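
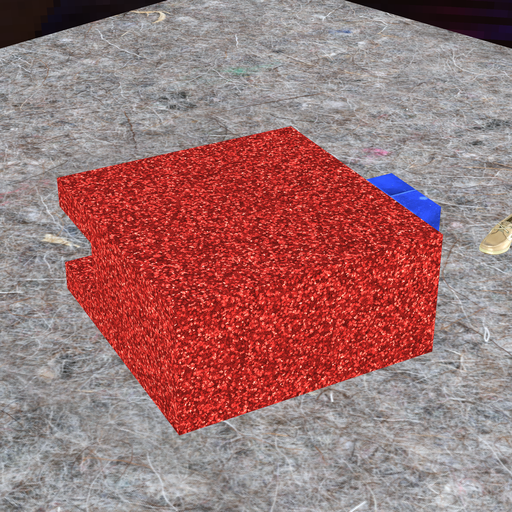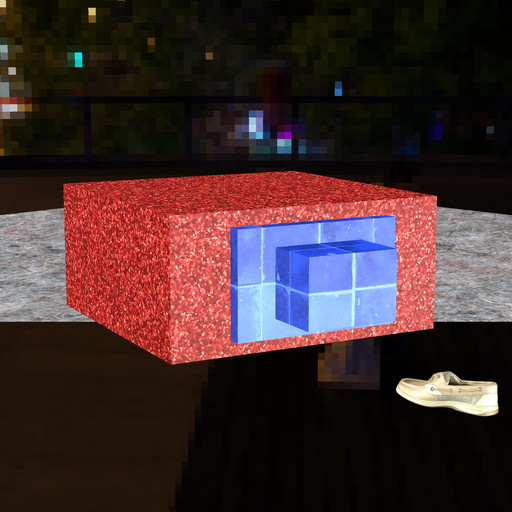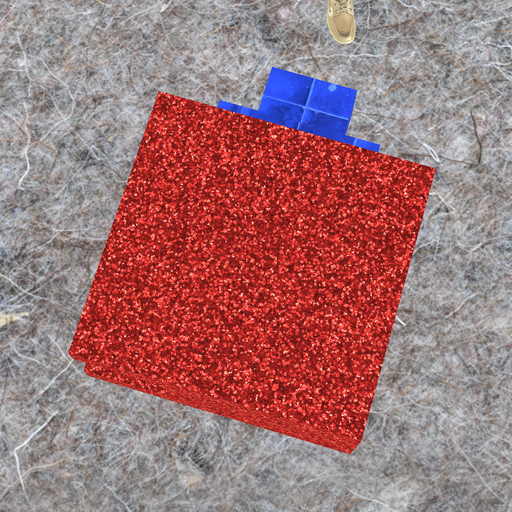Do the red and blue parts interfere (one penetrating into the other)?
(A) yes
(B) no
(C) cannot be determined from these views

(C) cannot be determined from these views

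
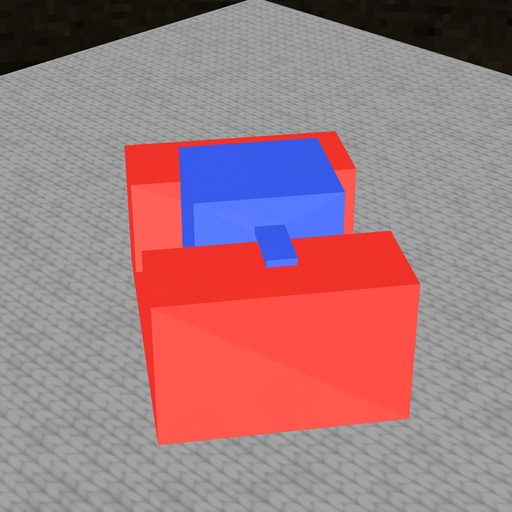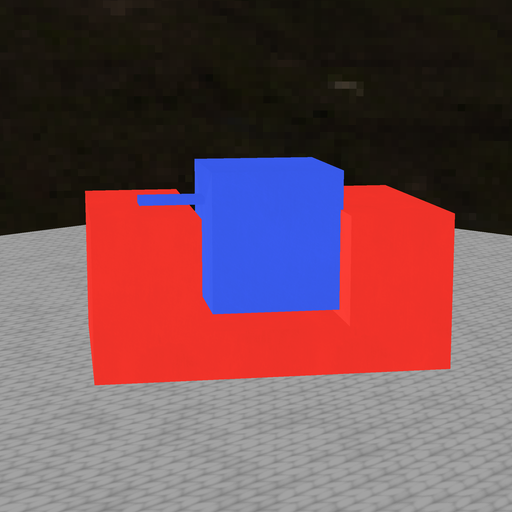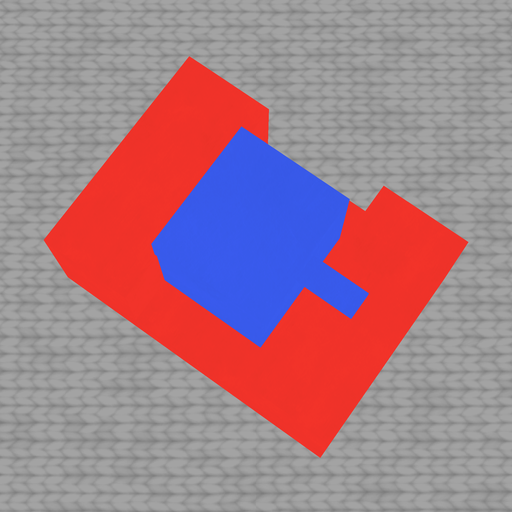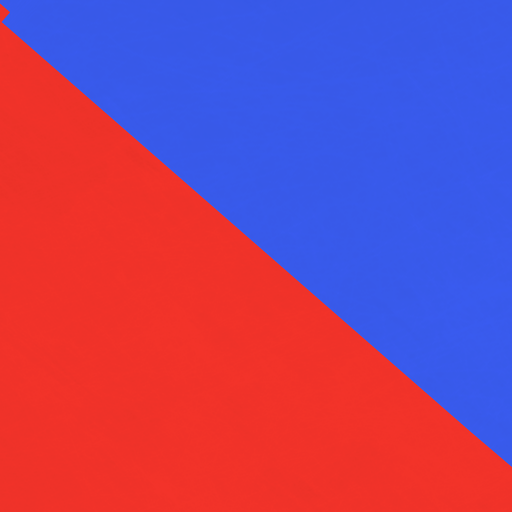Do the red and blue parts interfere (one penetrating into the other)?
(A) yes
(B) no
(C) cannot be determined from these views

(A) yes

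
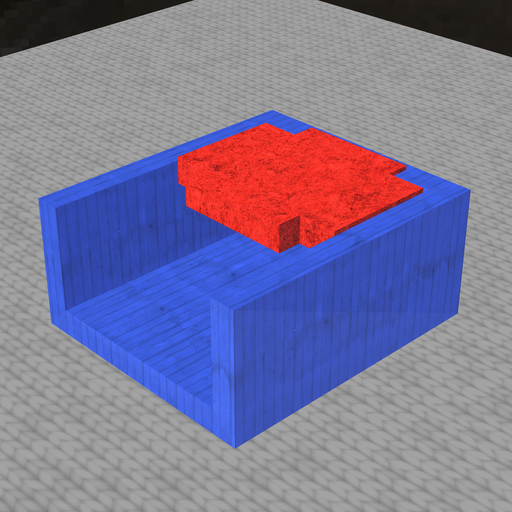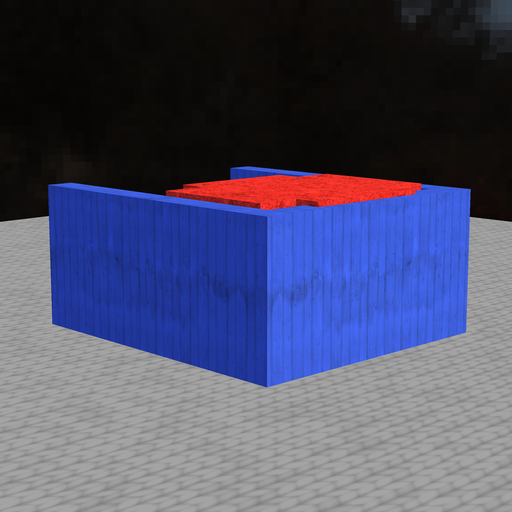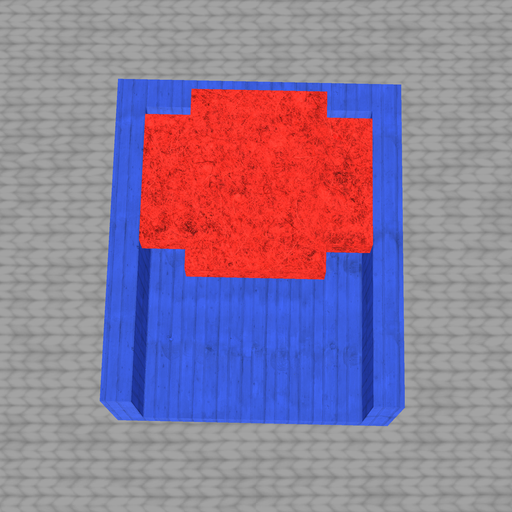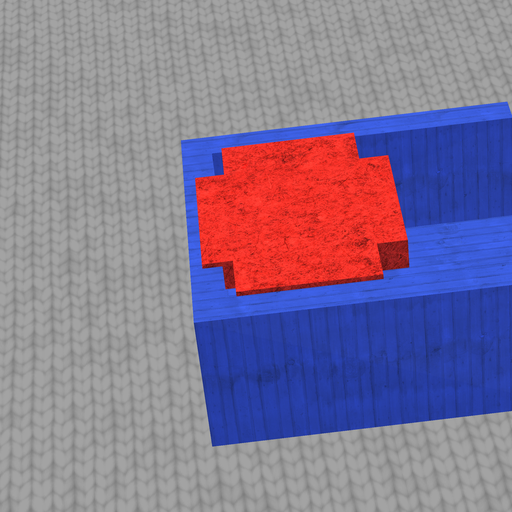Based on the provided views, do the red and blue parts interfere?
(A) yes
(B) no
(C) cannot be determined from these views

(A) yes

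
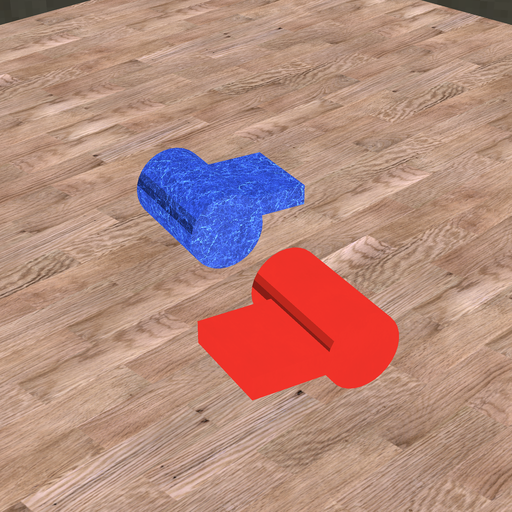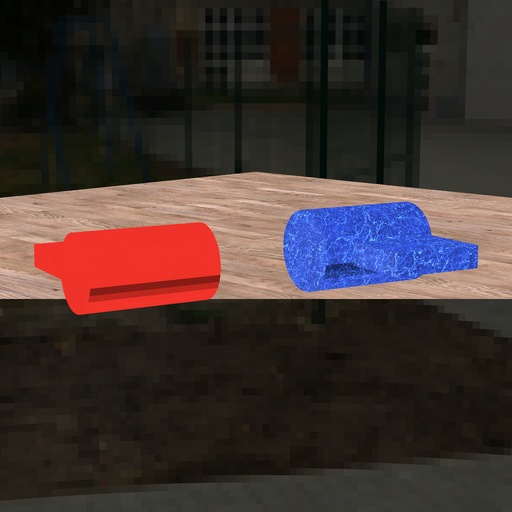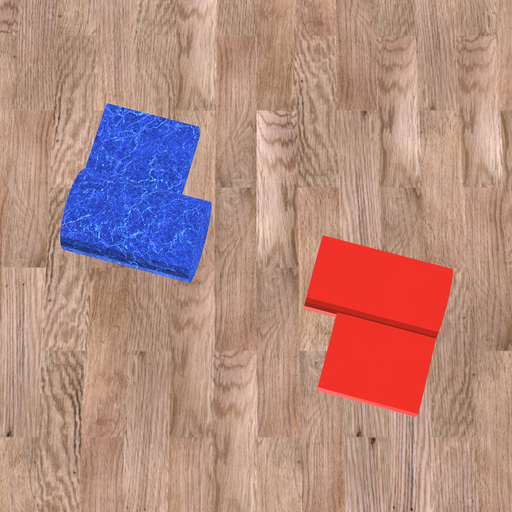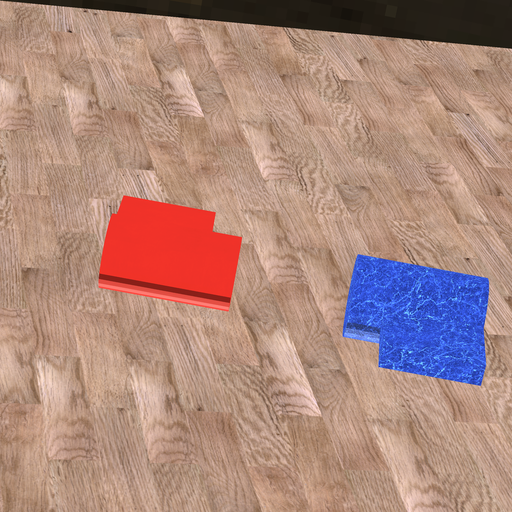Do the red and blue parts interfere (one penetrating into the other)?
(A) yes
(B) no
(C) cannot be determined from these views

(B) no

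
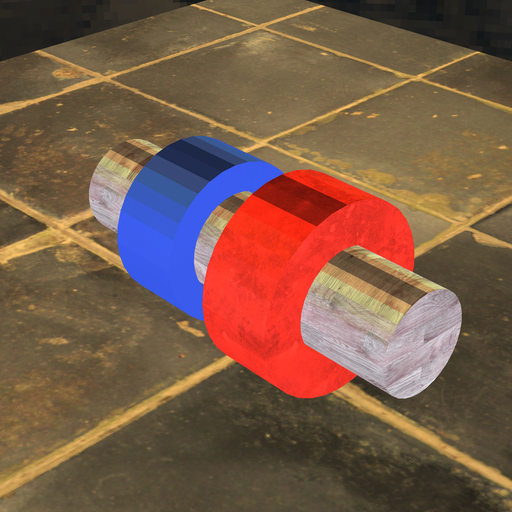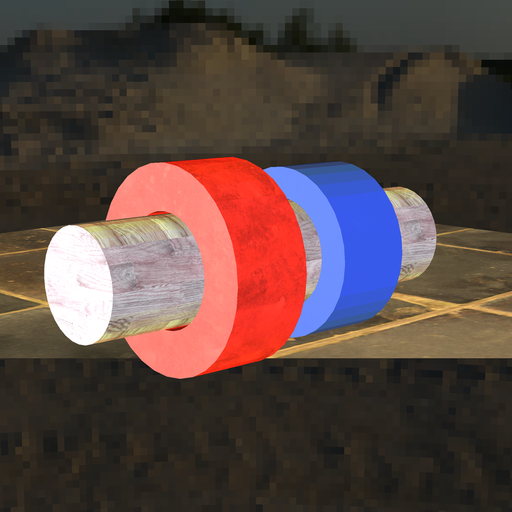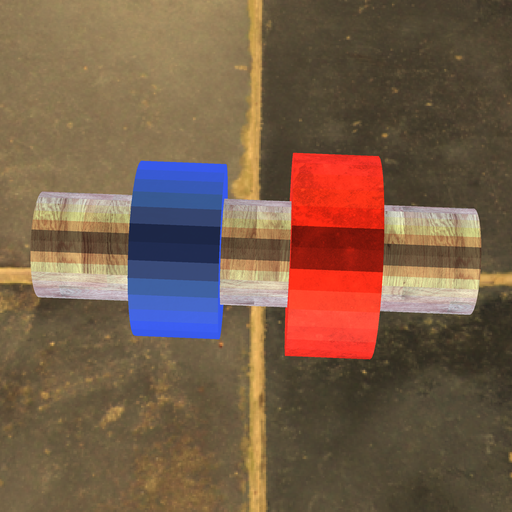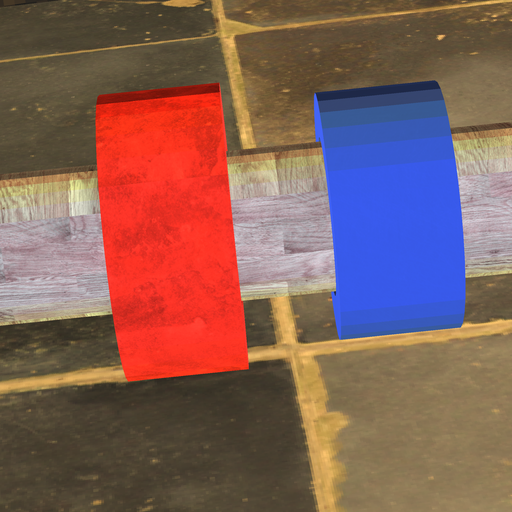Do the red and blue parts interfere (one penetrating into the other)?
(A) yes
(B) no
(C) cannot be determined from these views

(B) no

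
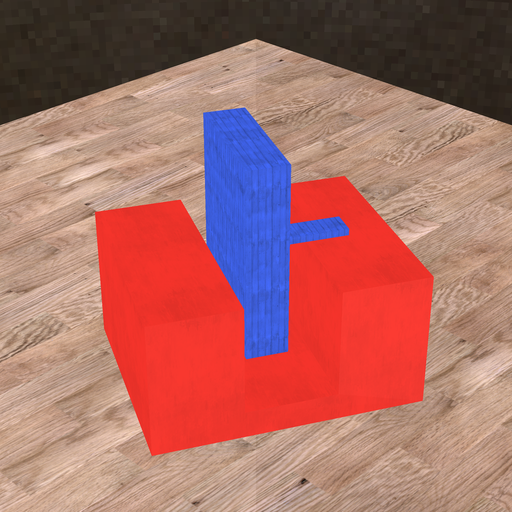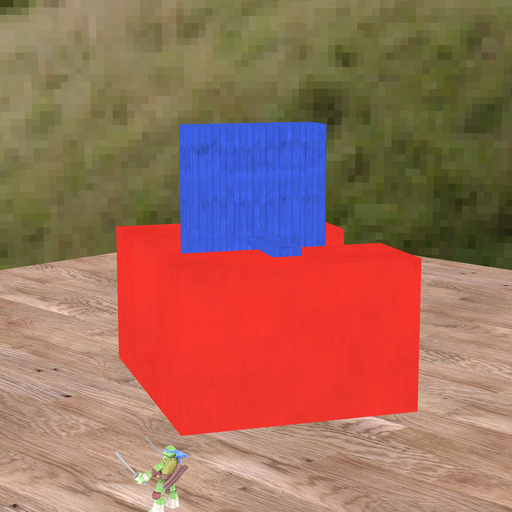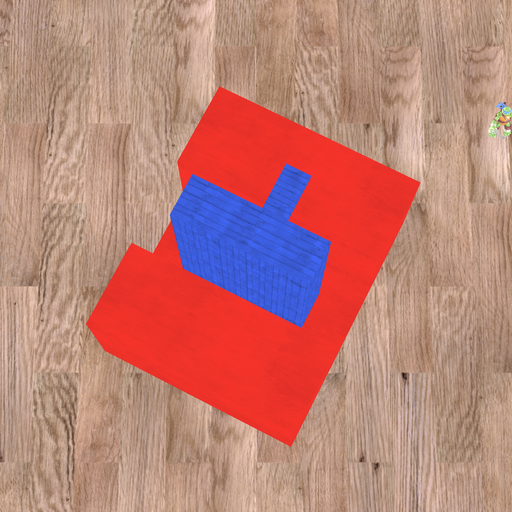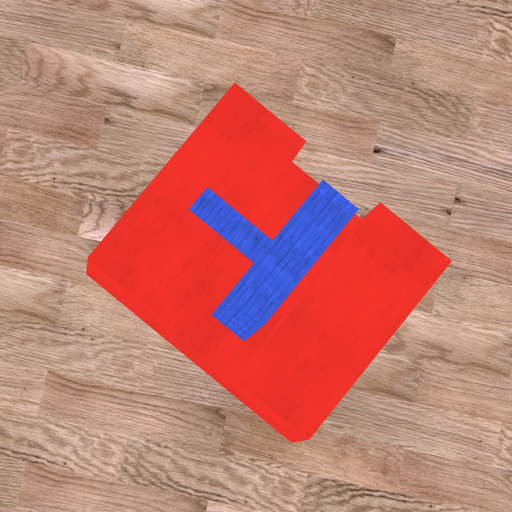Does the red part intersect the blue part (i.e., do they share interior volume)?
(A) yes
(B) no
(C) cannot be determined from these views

(B) no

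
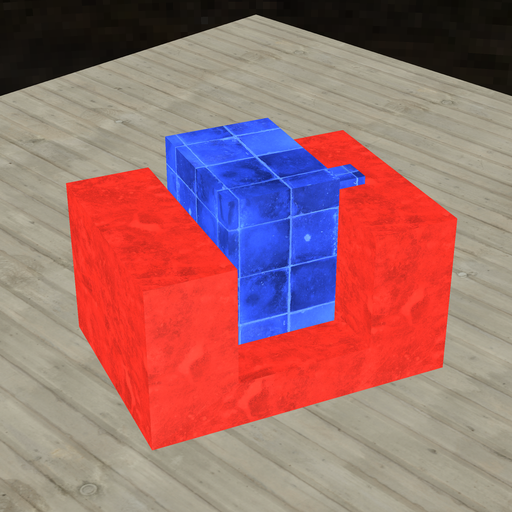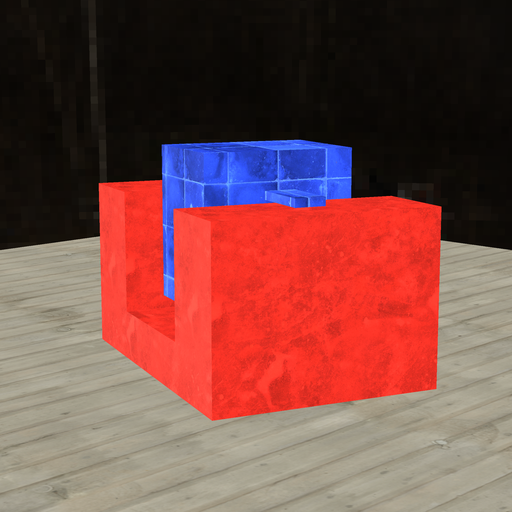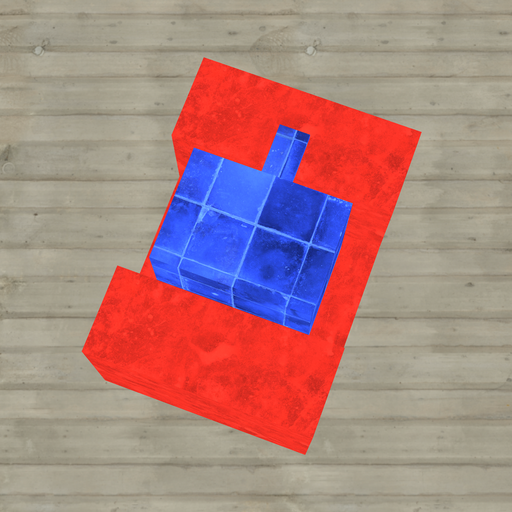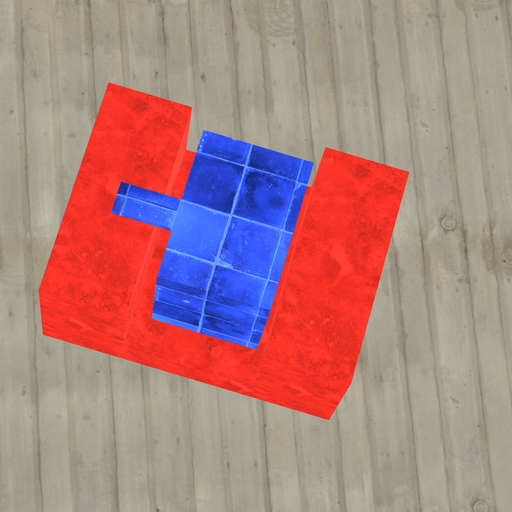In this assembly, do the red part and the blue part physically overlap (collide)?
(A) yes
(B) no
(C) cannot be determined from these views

(B) no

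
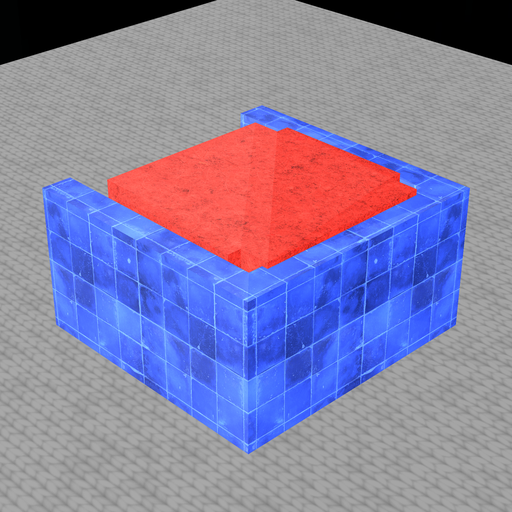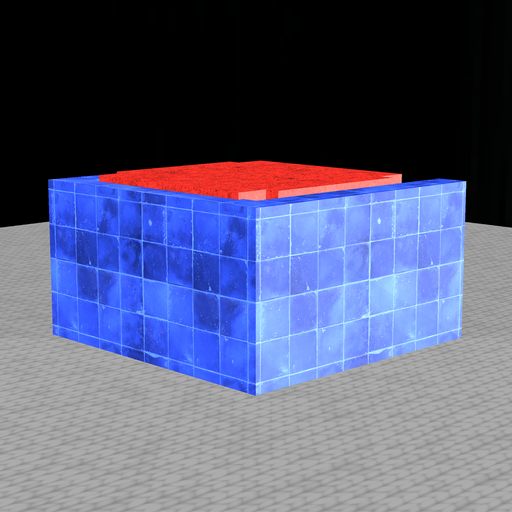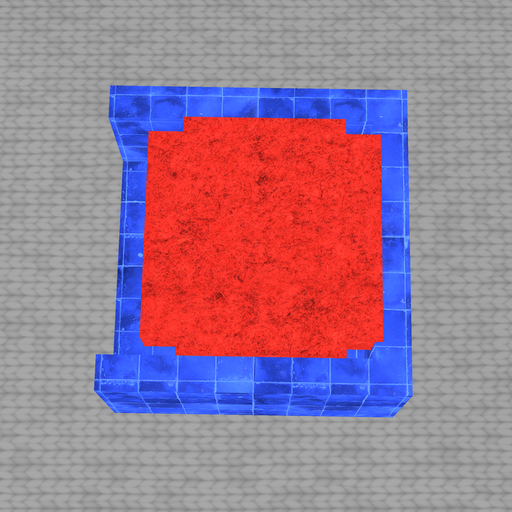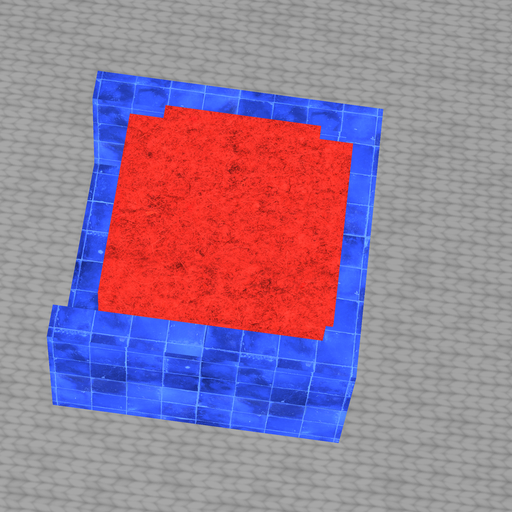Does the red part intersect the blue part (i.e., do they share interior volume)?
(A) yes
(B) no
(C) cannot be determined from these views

(A) yes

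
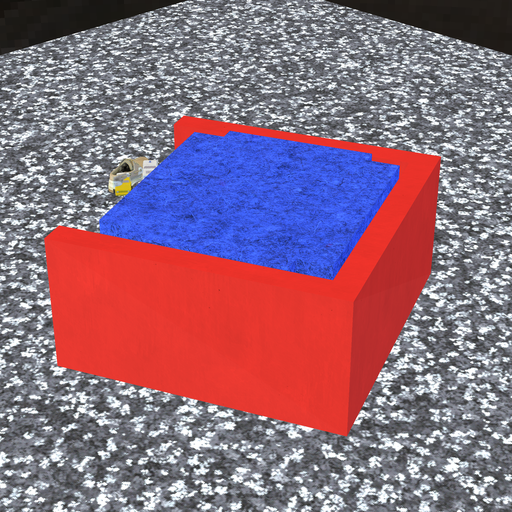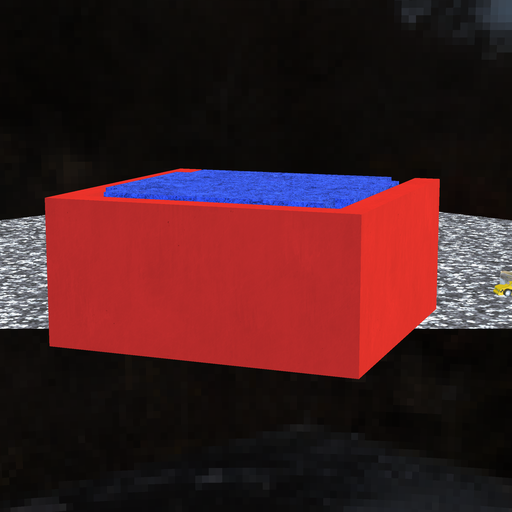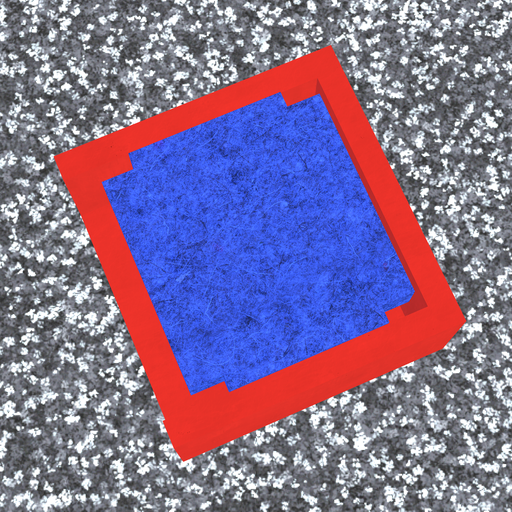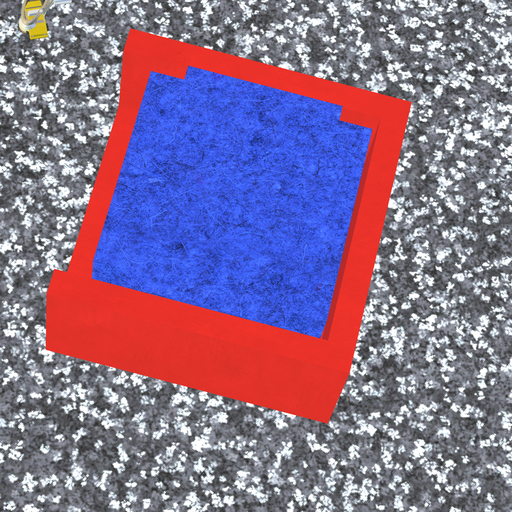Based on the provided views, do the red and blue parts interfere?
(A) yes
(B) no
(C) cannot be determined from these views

(B) no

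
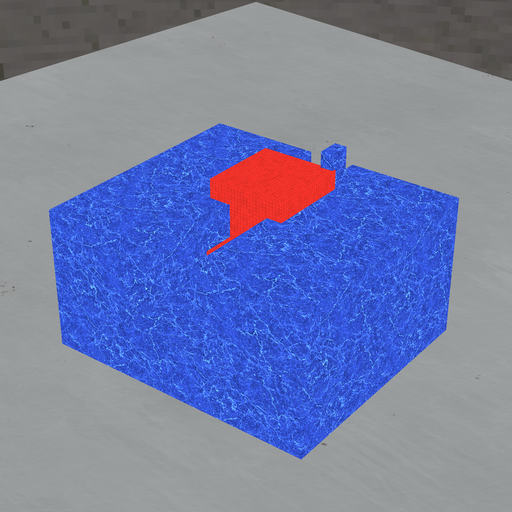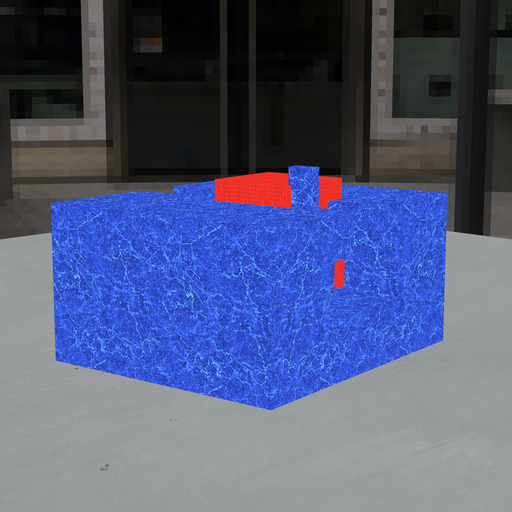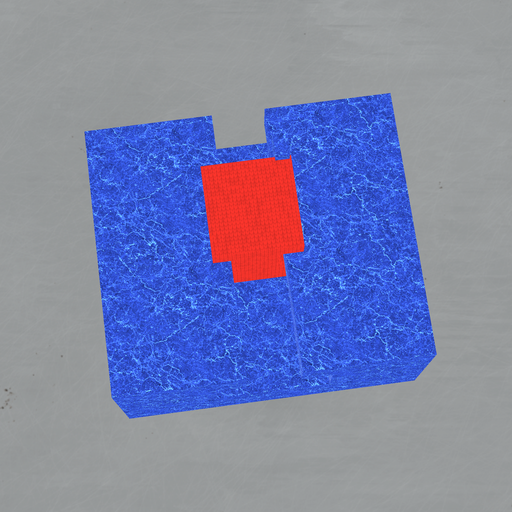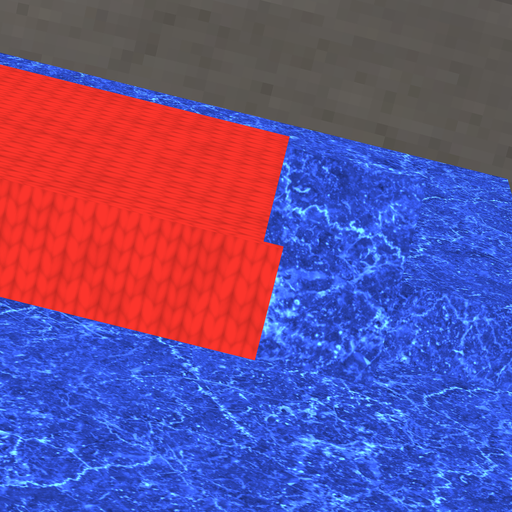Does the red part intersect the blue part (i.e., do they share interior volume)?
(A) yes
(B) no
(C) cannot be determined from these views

(A) yes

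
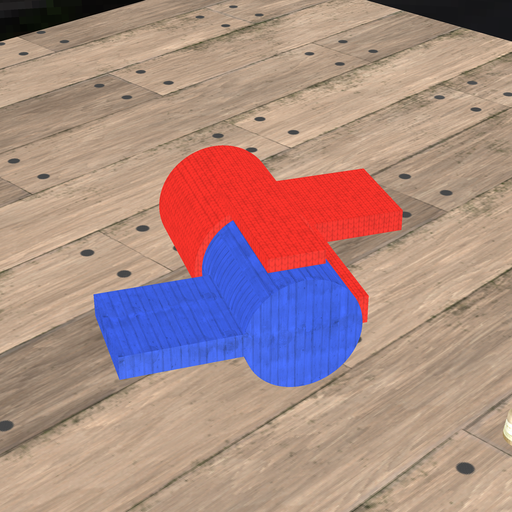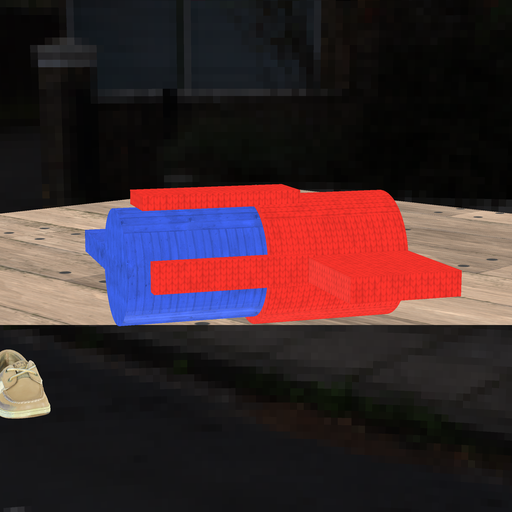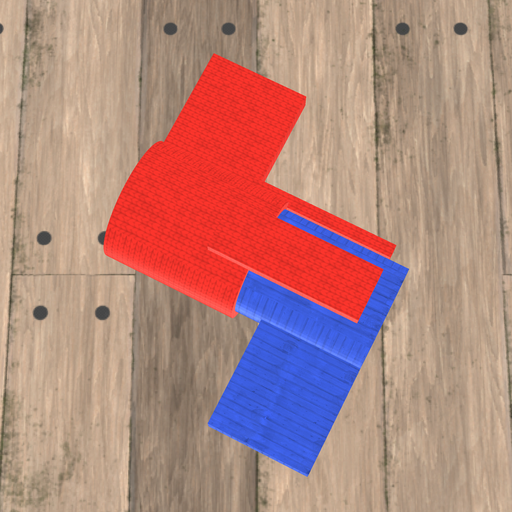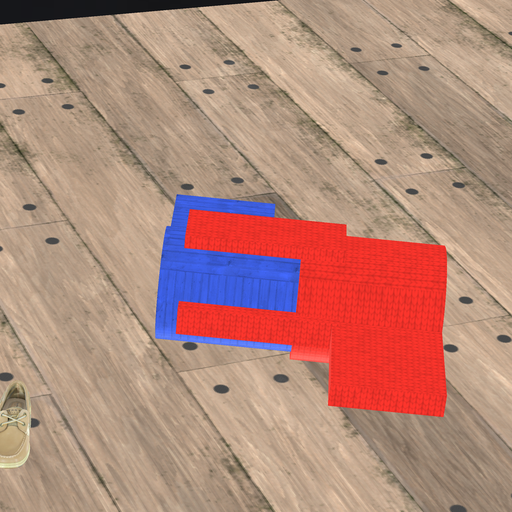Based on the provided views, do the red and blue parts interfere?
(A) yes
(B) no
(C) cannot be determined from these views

(A) yes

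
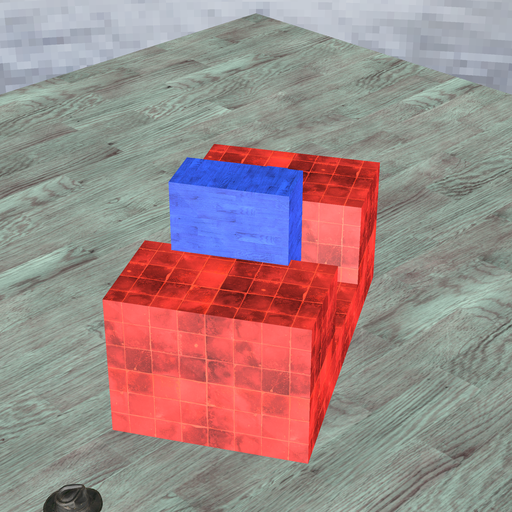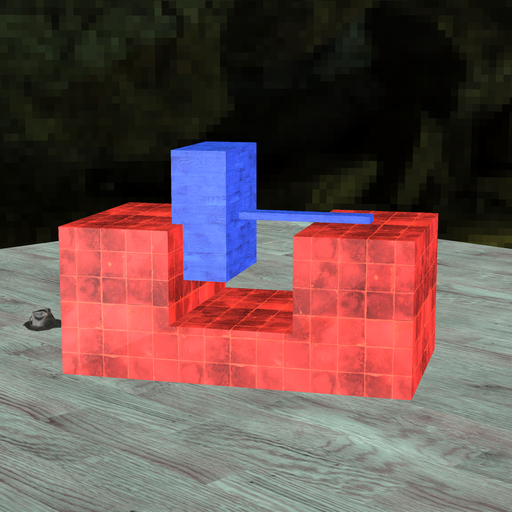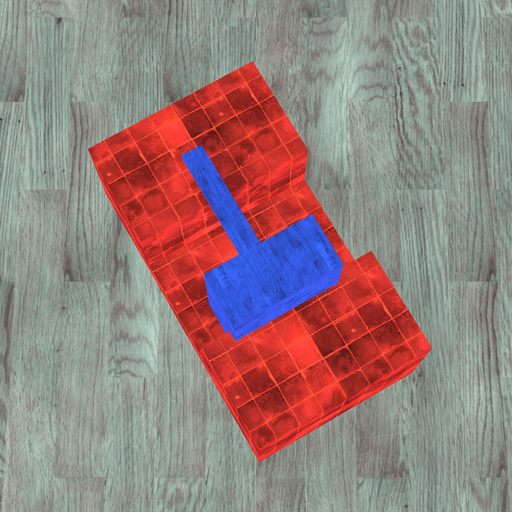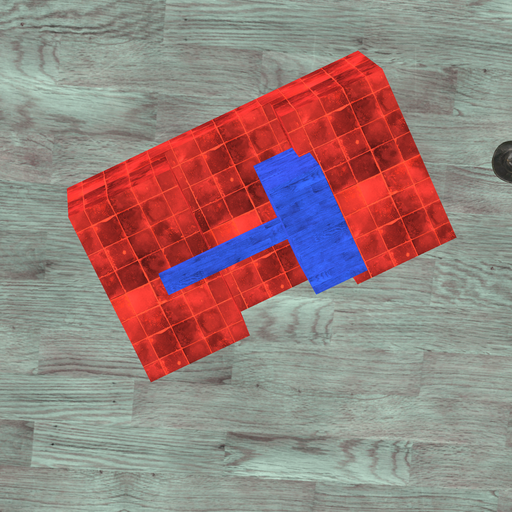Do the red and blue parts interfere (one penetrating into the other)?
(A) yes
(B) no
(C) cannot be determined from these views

(A) yes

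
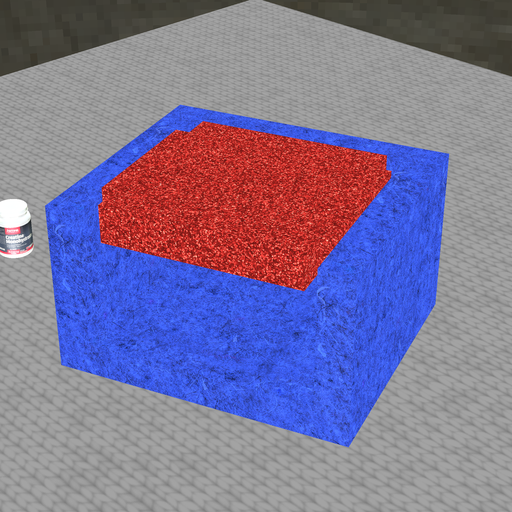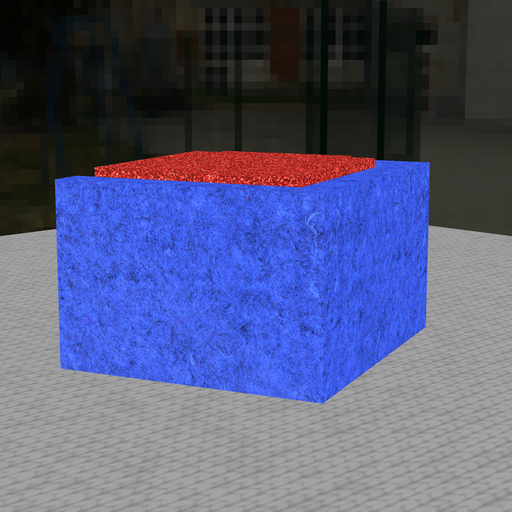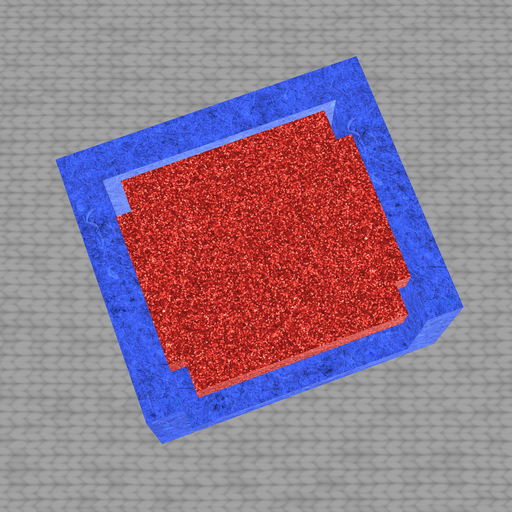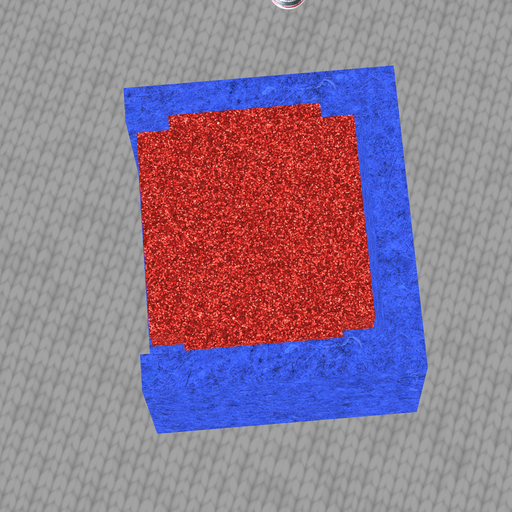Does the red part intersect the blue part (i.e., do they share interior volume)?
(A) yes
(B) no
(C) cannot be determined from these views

(B) no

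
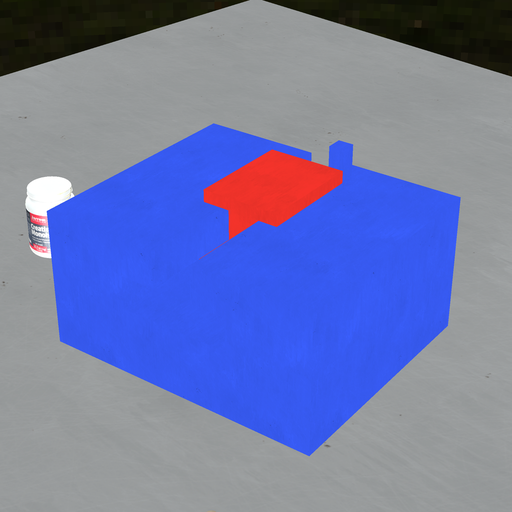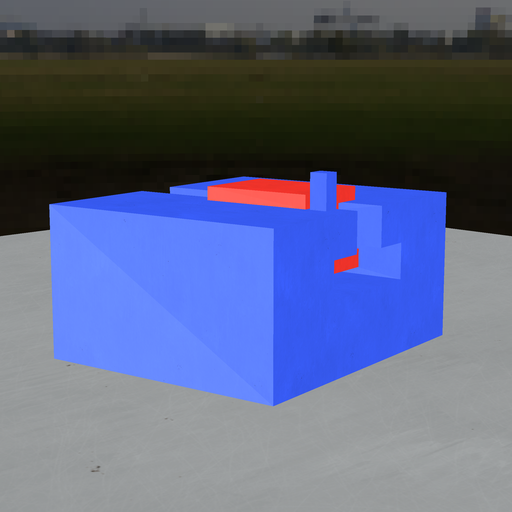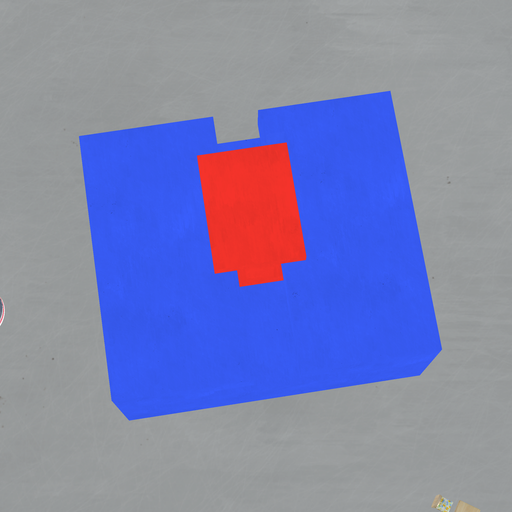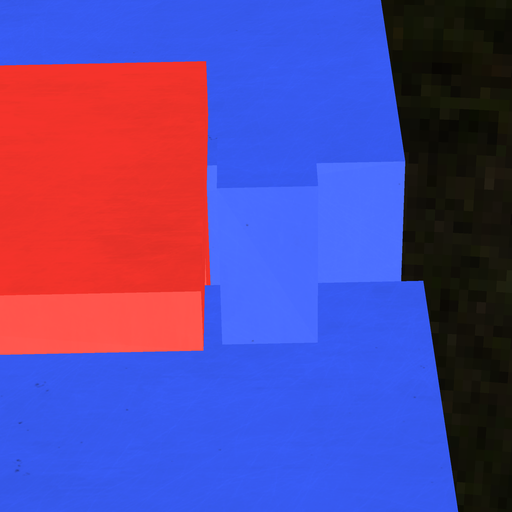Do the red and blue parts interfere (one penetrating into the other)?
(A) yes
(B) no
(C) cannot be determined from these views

(B) no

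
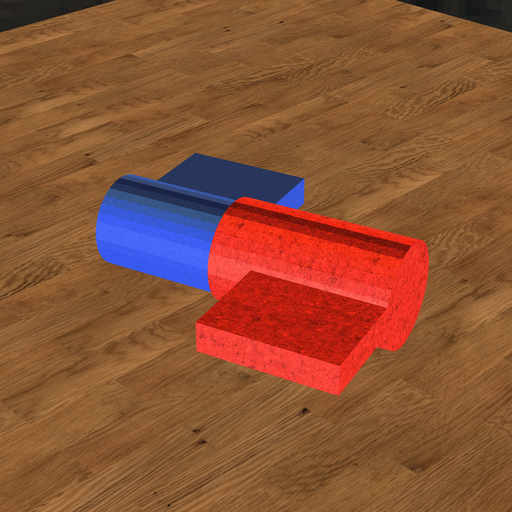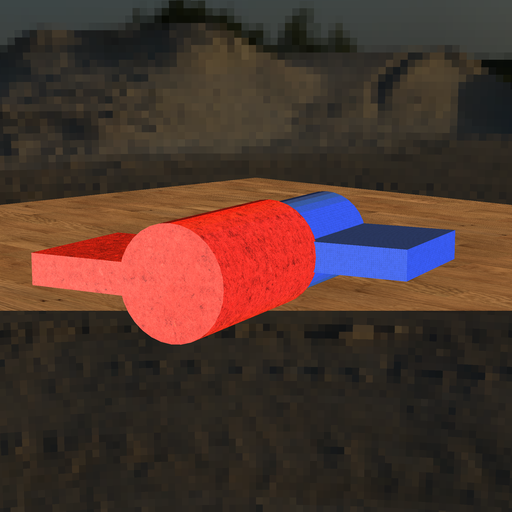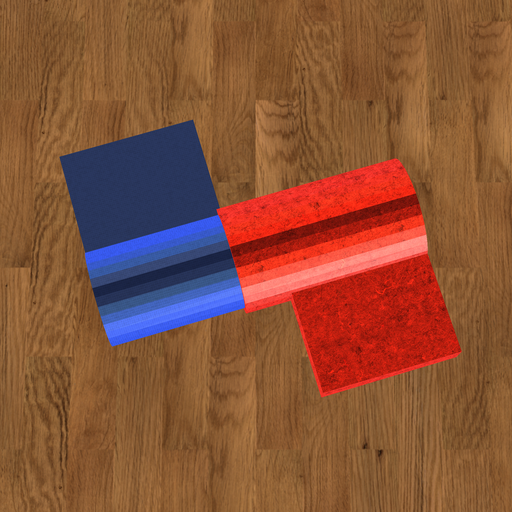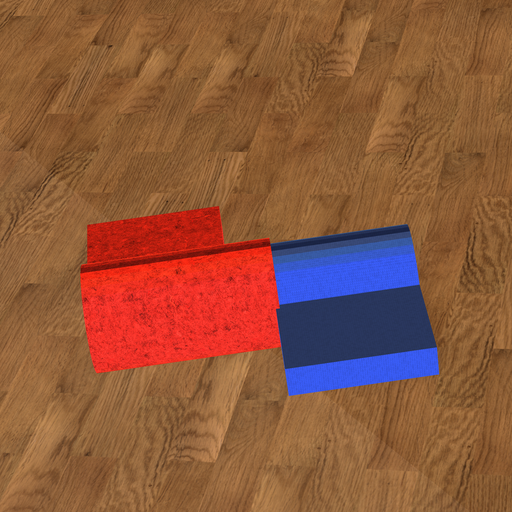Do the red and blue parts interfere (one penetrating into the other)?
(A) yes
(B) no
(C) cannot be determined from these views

(A) yes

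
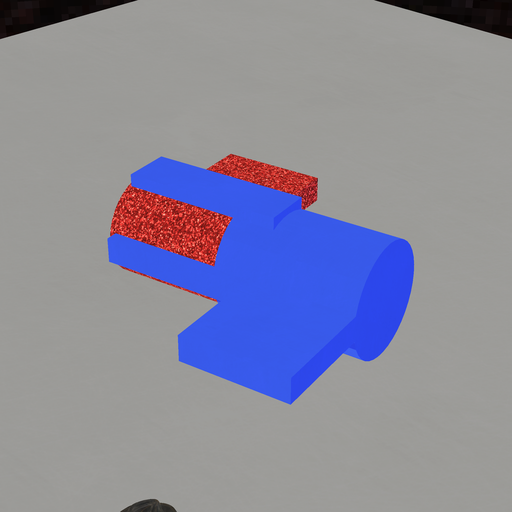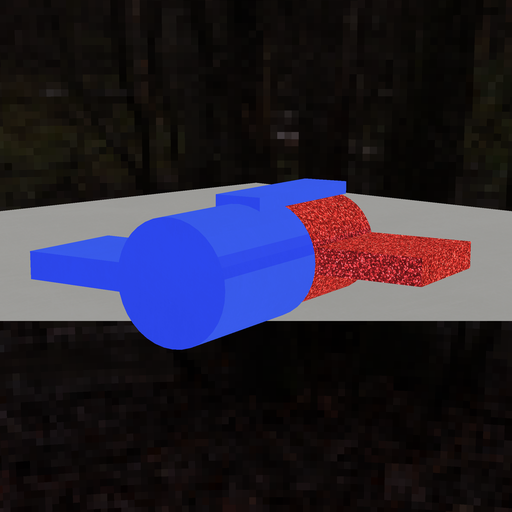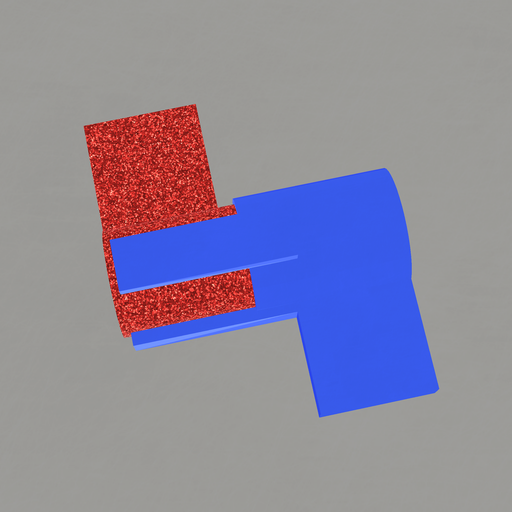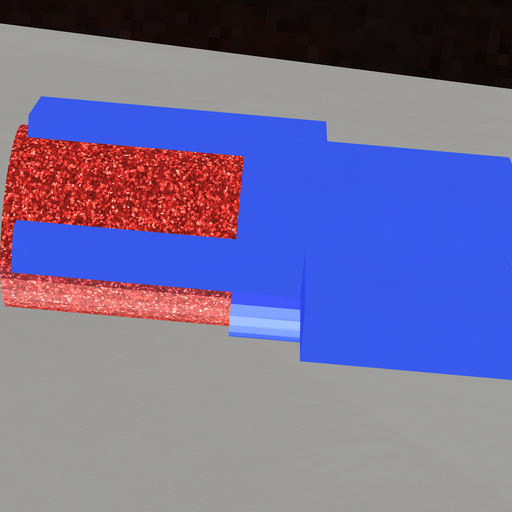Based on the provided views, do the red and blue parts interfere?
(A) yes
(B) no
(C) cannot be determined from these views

(A) yes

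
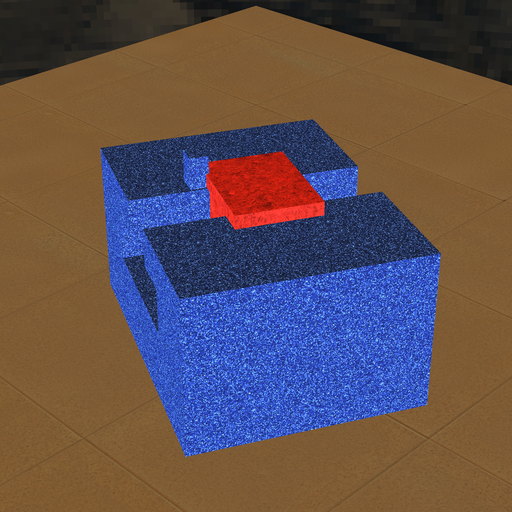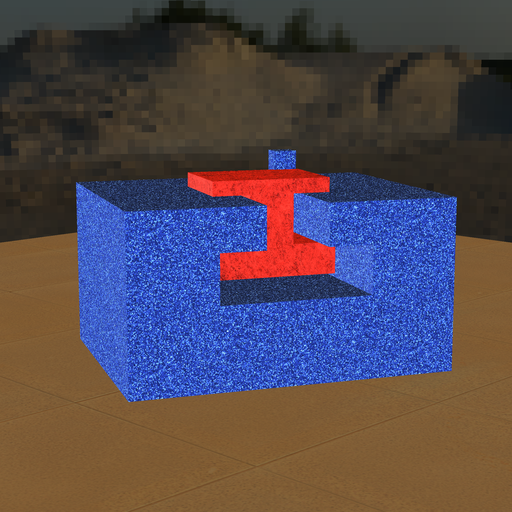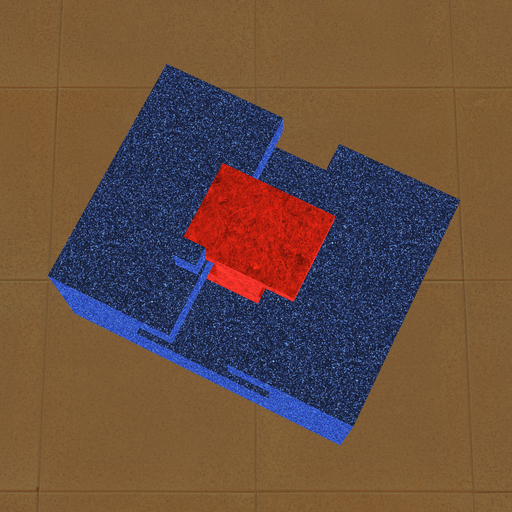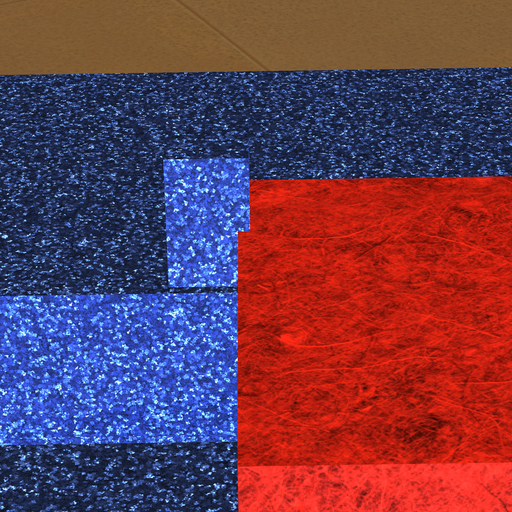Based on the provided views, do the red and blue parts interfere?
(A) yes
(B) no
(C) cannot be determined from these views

(A) yes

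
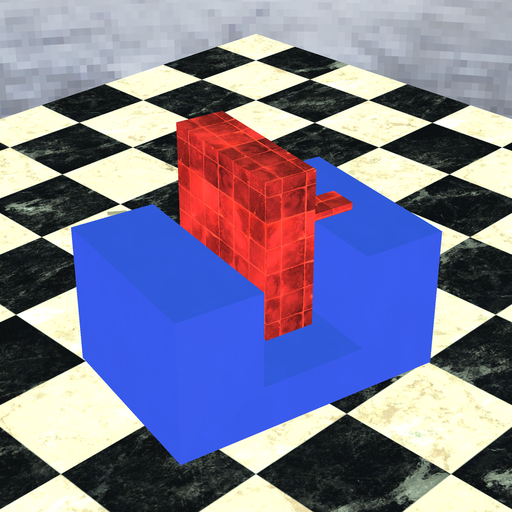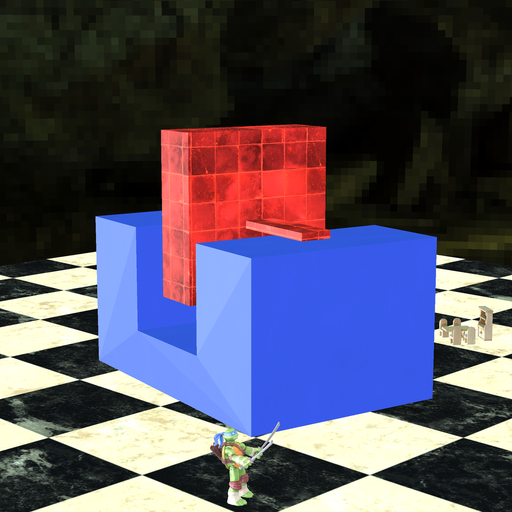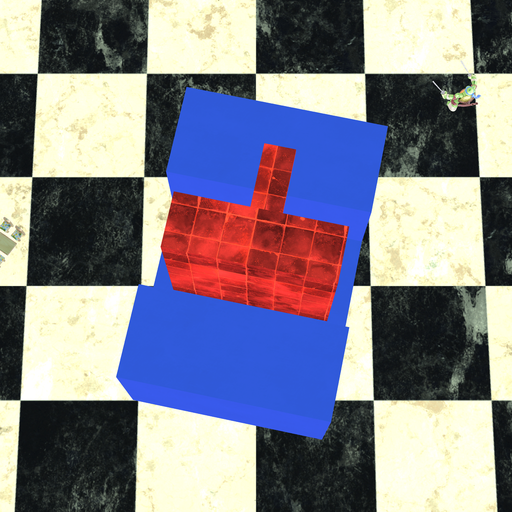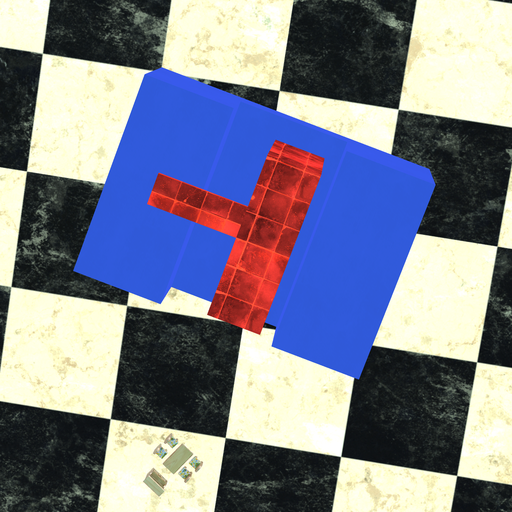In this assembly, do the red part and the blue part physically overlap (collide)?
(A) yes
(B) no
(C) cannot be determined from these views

(B) no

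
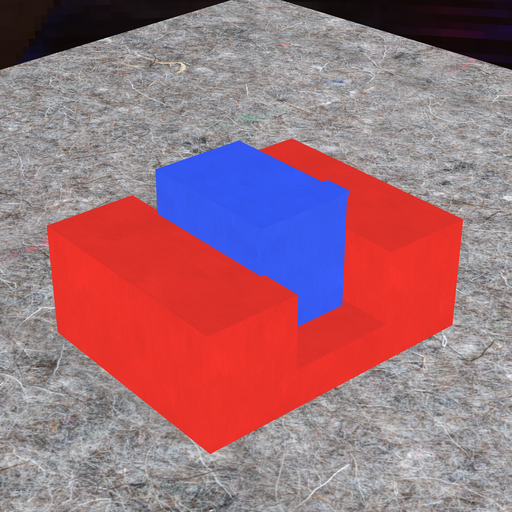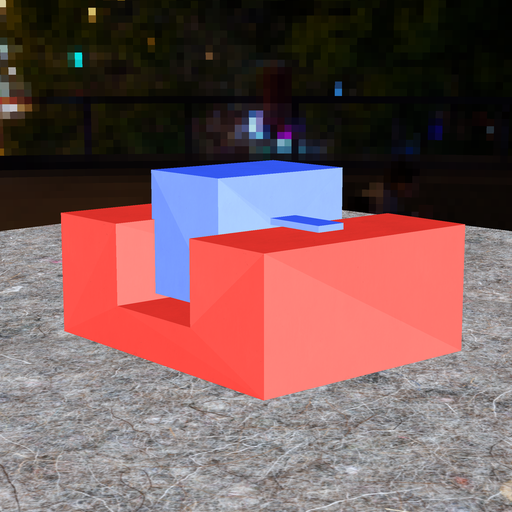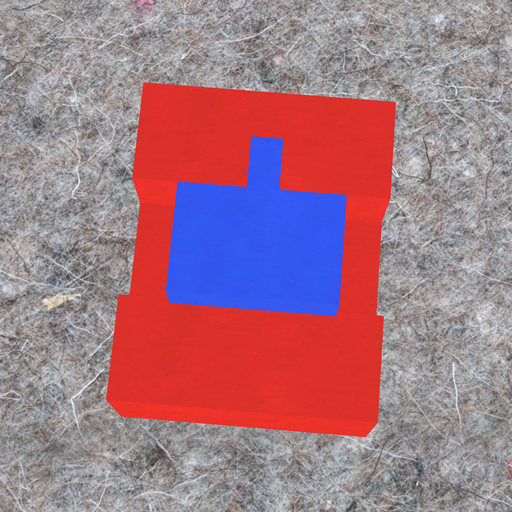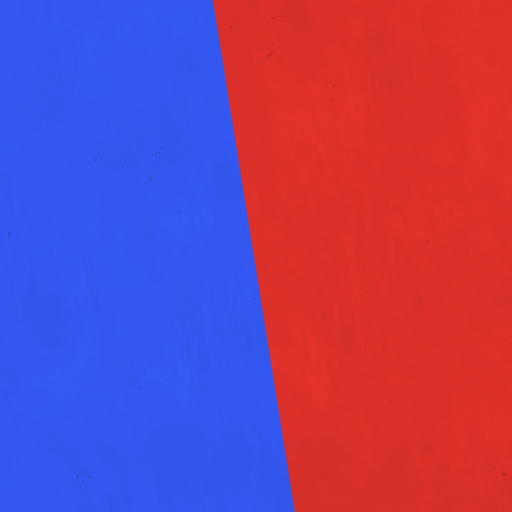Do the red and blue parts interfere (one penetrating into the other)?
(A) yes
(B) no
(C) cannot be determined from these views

(A) yes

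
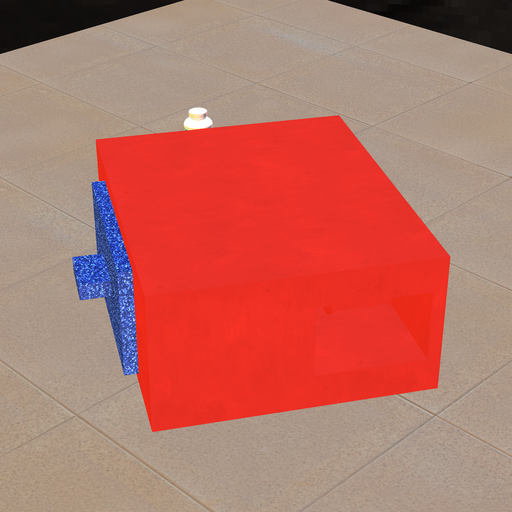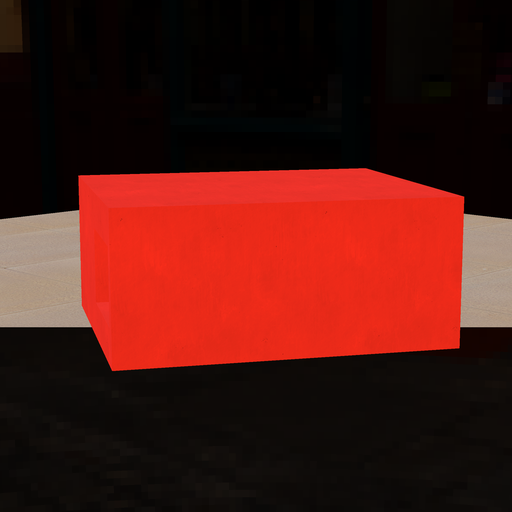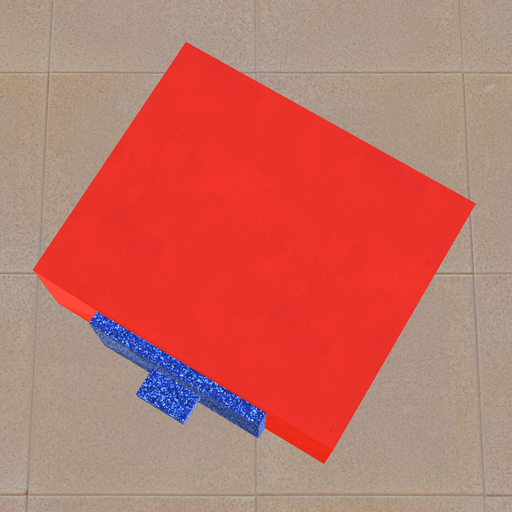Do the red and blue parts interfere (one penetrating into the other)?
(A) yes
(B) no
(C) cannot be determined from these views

(C) cannot be determined from these views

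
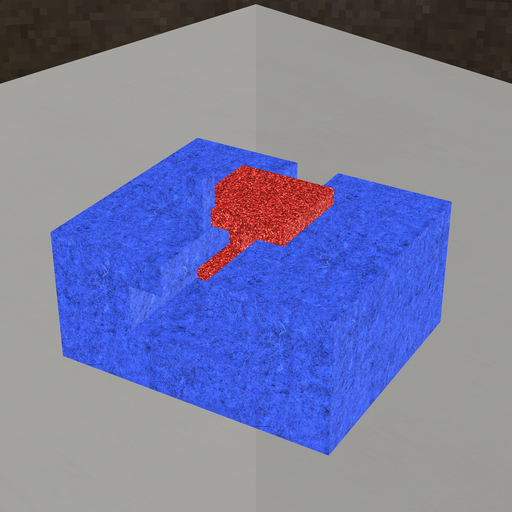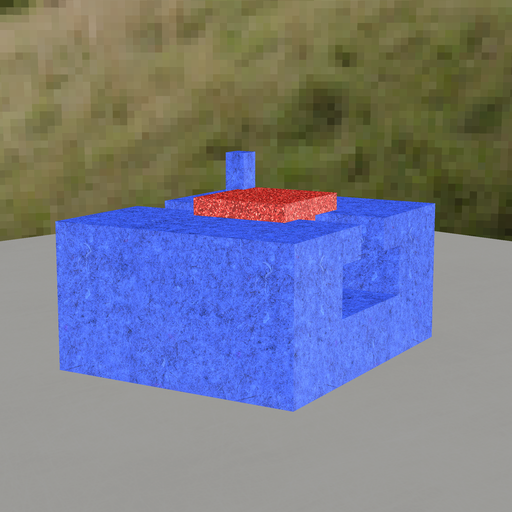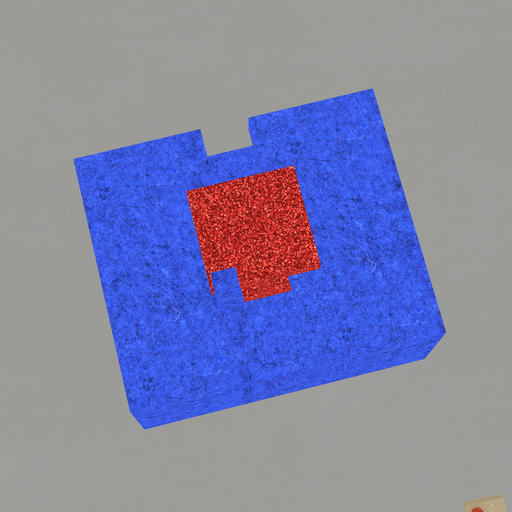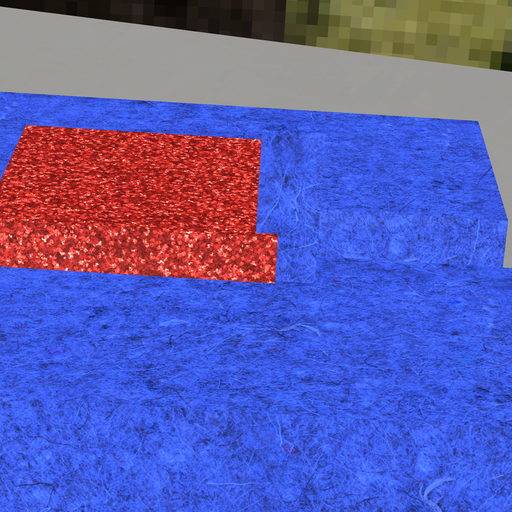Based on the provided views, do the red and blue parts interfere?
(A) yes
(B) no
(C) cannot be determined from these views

(A) yes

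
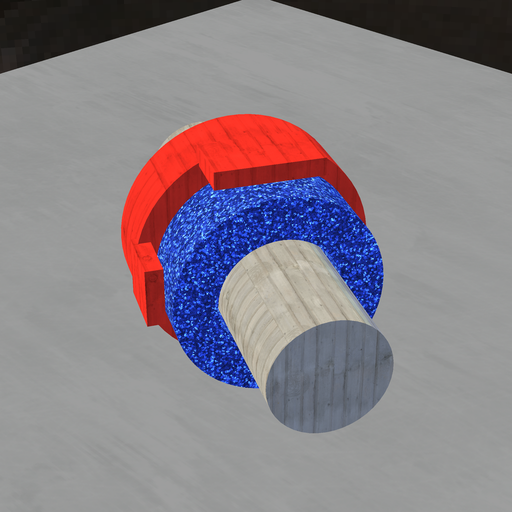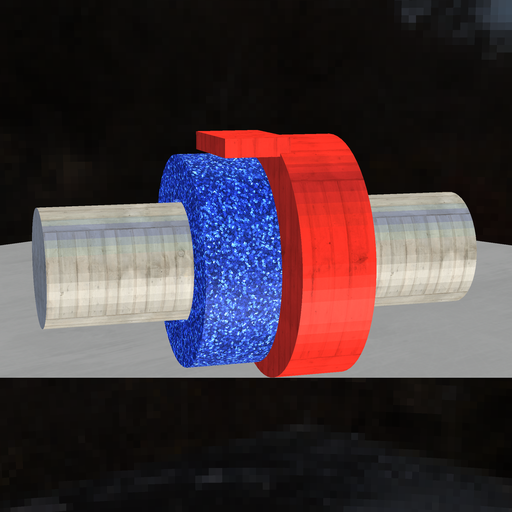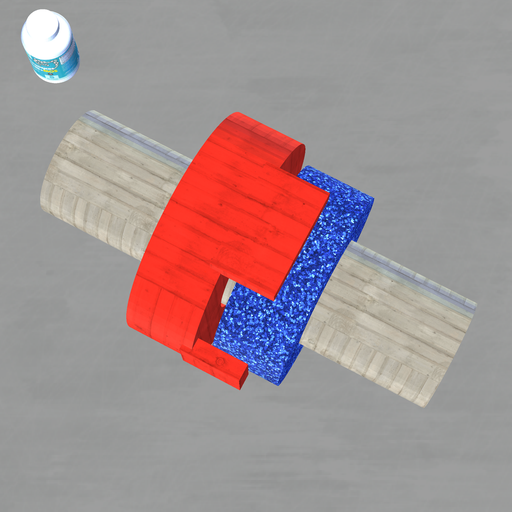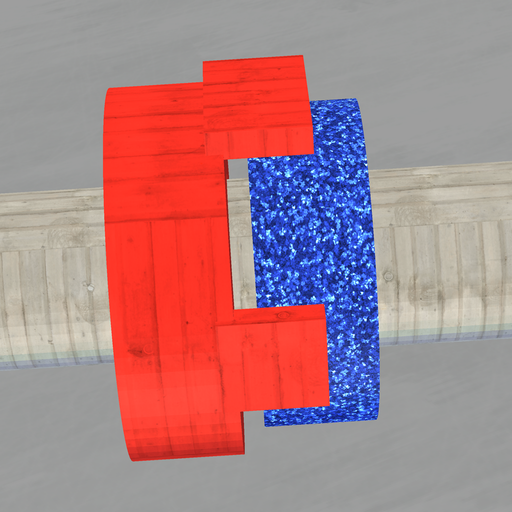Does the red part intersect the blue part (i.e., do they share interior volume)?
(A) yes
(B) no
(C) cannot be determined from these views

(B) no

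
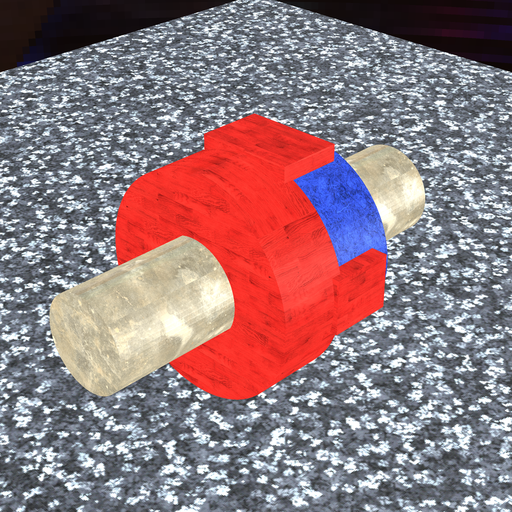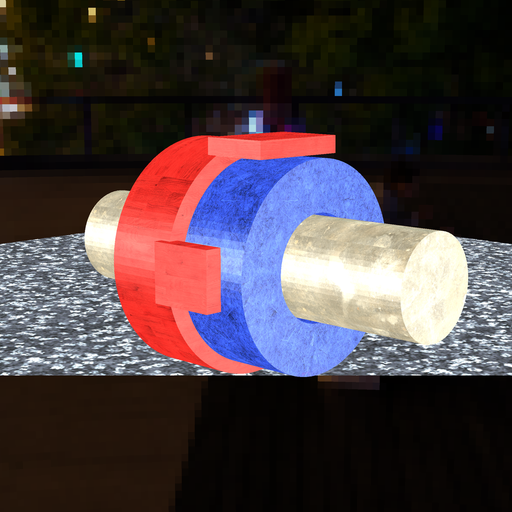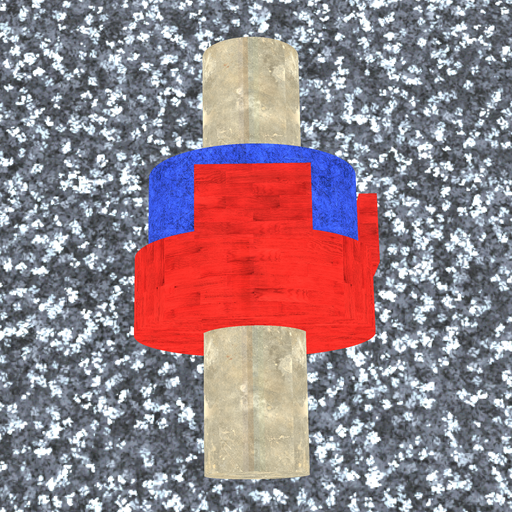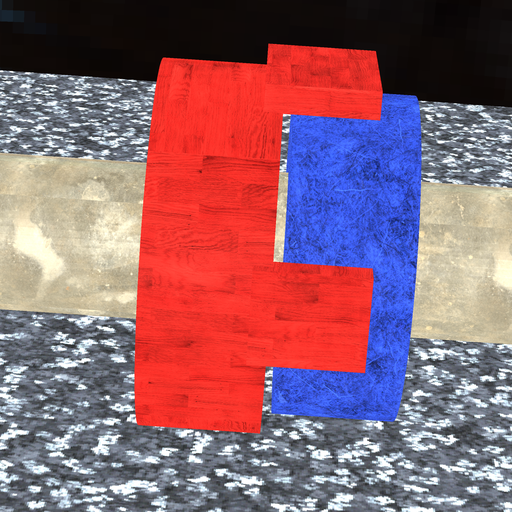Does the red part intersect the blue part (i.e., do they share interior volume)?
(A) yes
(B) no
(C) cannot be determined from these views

(B) no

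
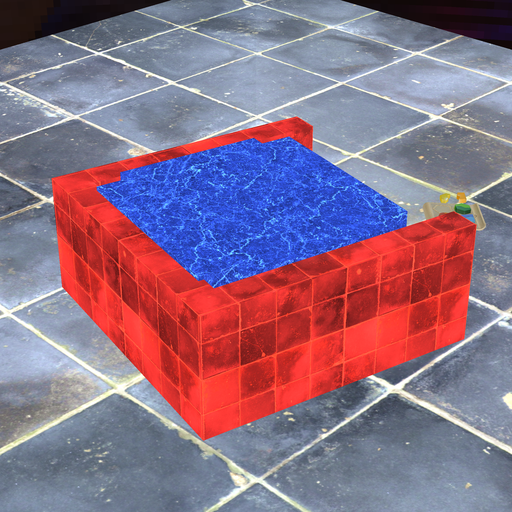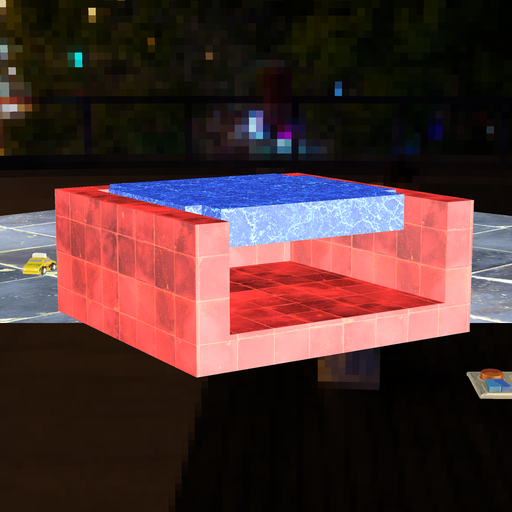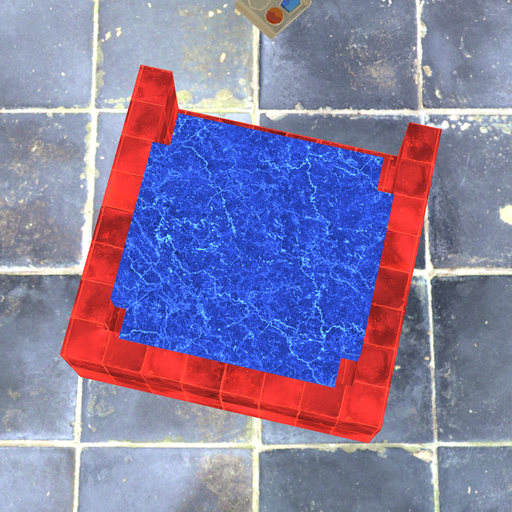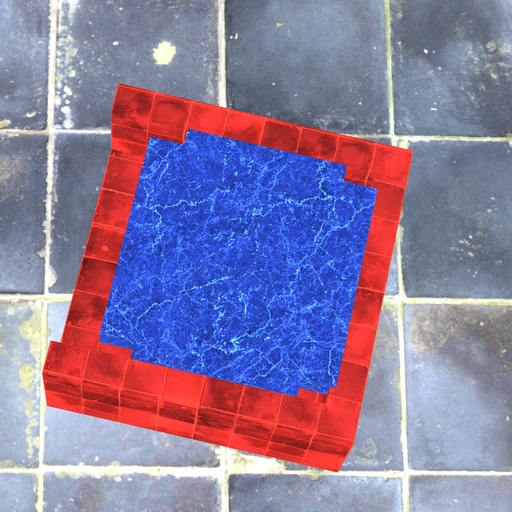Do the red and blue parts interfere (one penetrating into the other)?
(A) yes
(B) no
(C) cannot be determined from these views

(A) yes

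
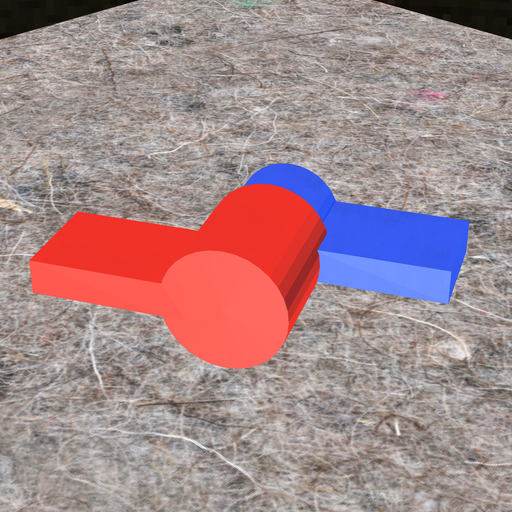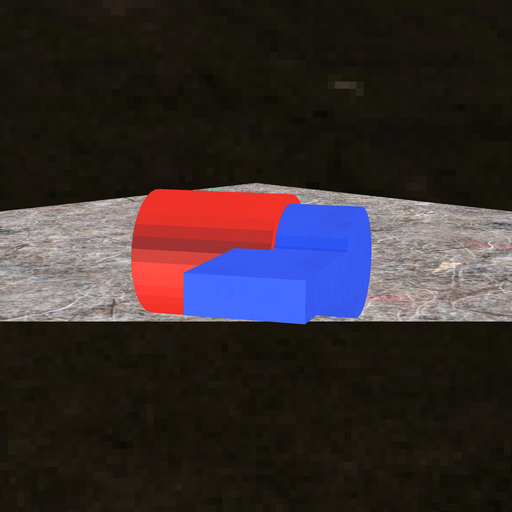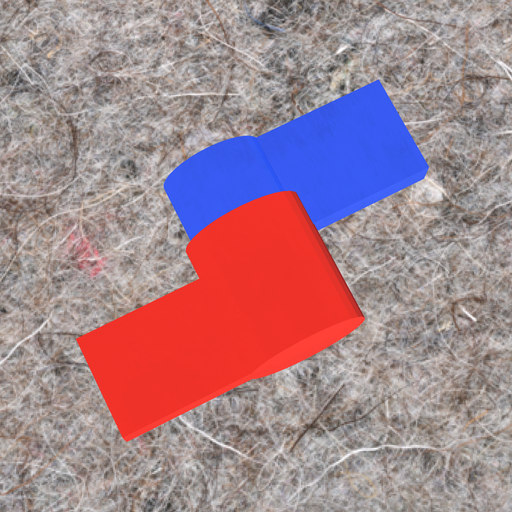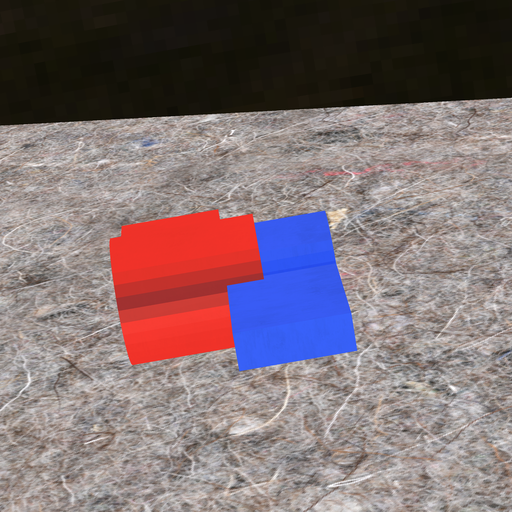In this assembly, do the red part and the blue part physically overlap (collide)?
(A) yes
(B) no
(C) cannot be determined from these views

(A) yes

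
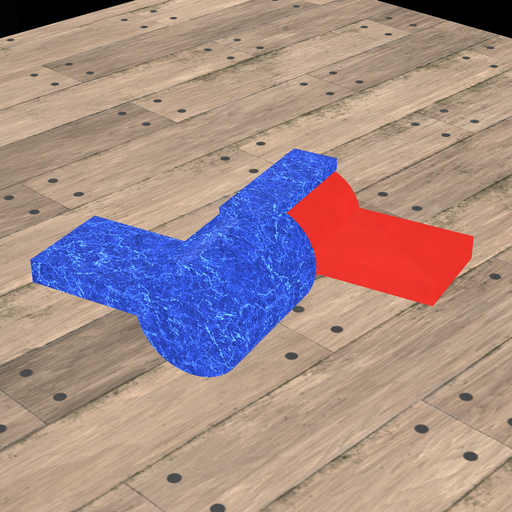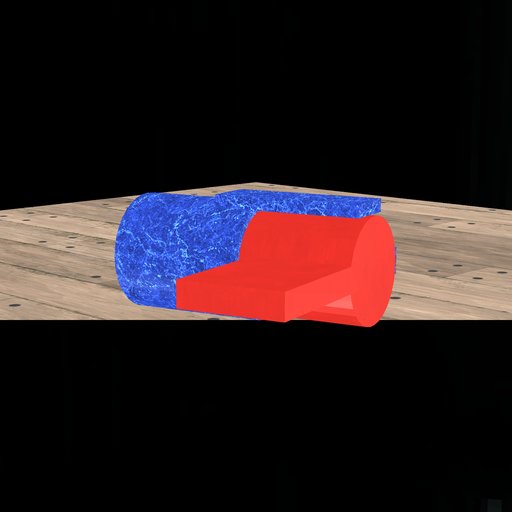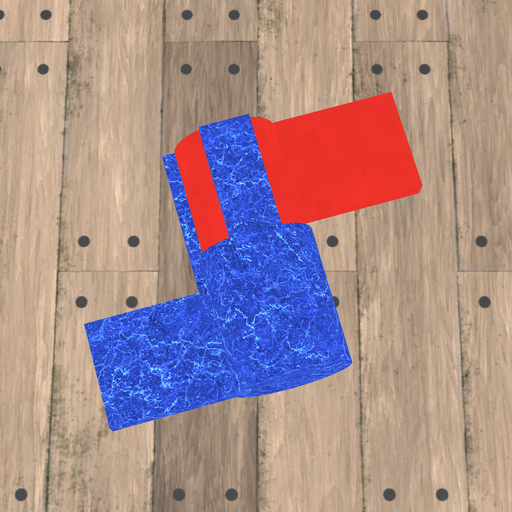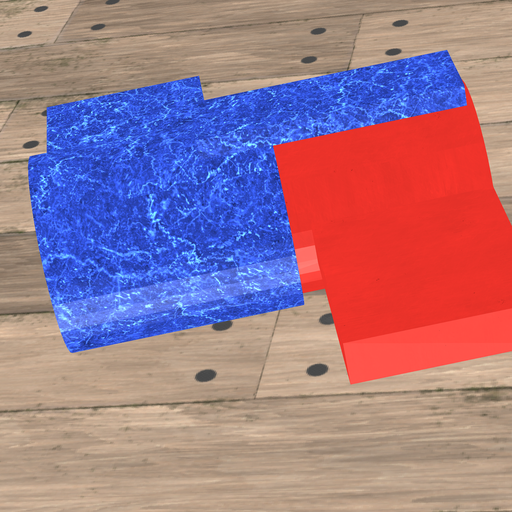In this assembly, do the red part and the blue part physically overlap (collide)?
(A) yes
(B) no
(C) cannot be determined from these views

(A) yes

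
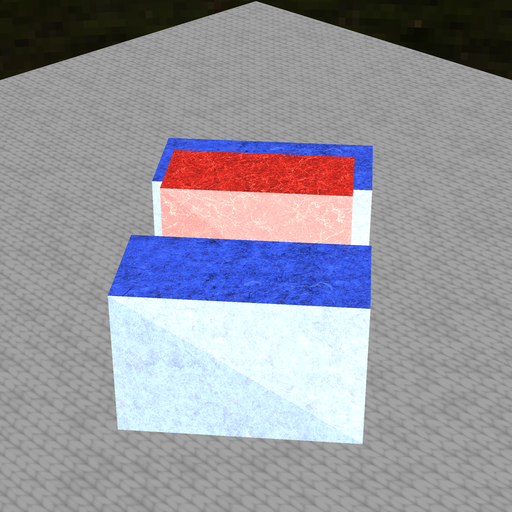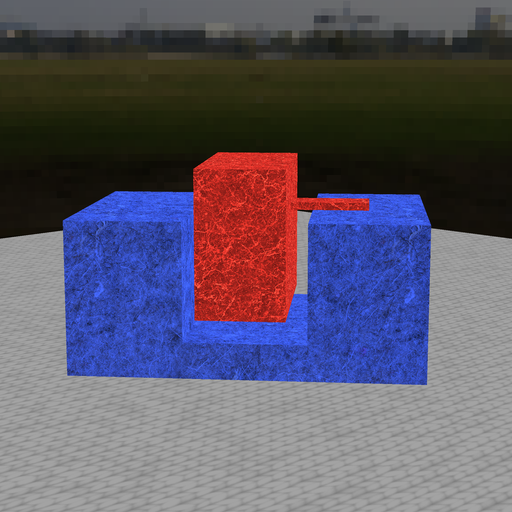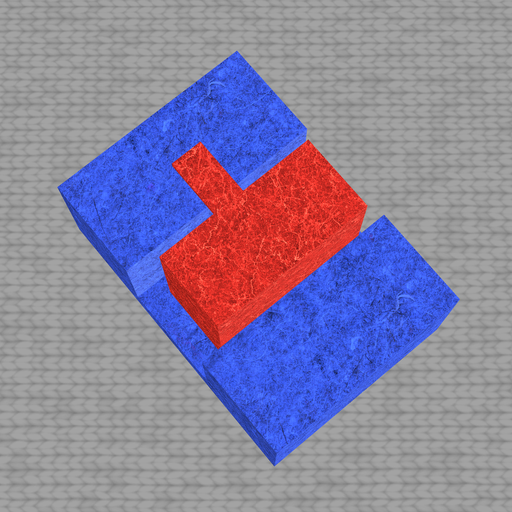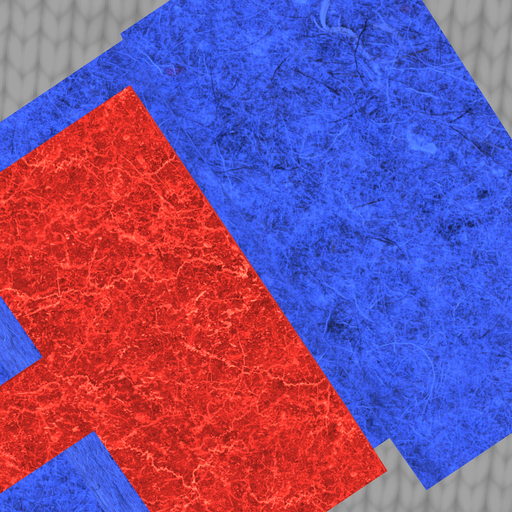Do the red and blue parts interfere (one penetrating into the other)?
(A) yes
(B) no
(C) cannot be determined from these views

(B) no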